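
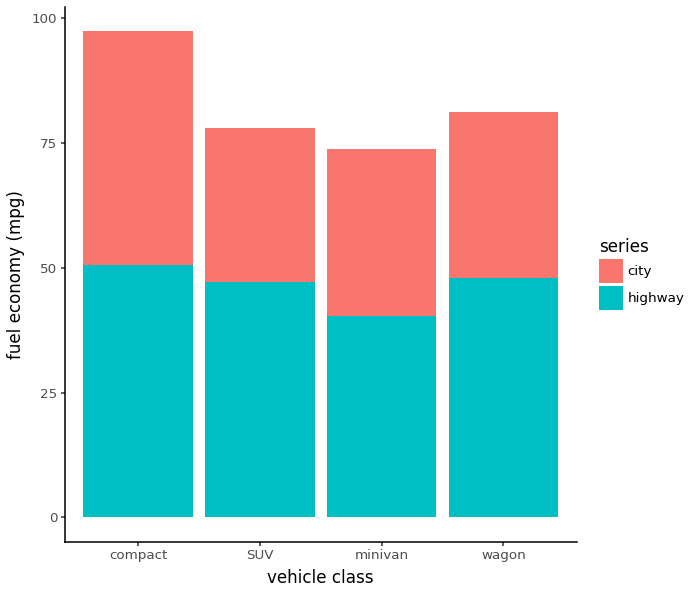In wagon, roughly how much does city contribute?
city top ≈ 80, bottom ≈ 50; segment ≈ 30.

≈ 30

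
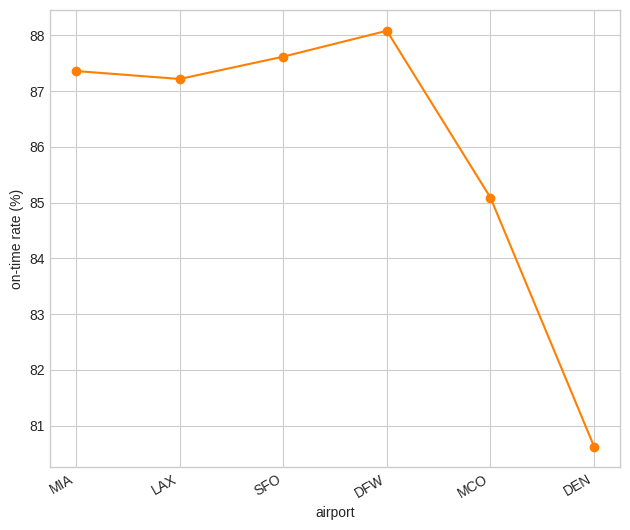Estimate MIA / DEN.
≈ 1.07×

MIA ≈ 87, DEN ≈ 81; 87/81 ≈ 1.07.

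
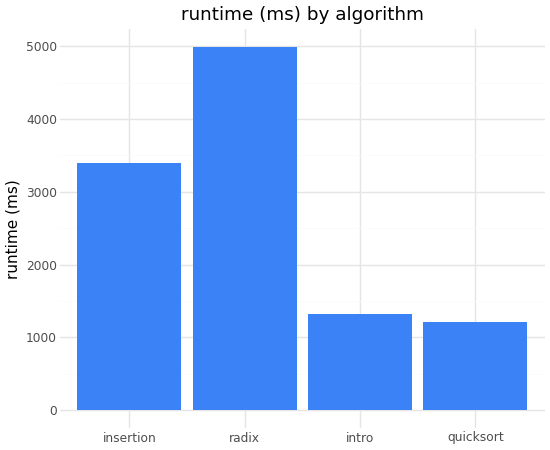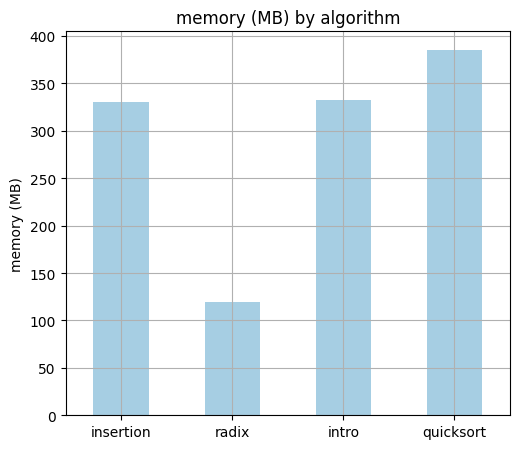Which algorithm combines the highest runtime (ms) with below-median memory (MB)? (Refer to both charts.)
Chart 2 median memory (MB) ≈ 350; below-median algorithms: insertion, radix. Among those, radix has the highest runtime (ms) (≈ 5000).

radix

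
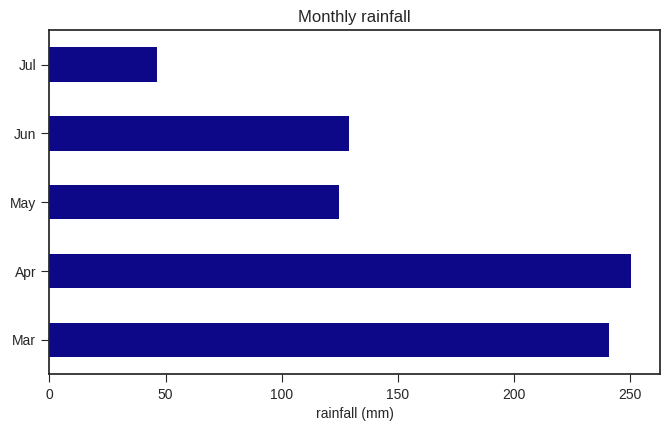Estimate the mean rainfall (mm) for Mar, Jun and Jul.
(250 + 125 + 50) / 3 ≈ 142.

≈ 142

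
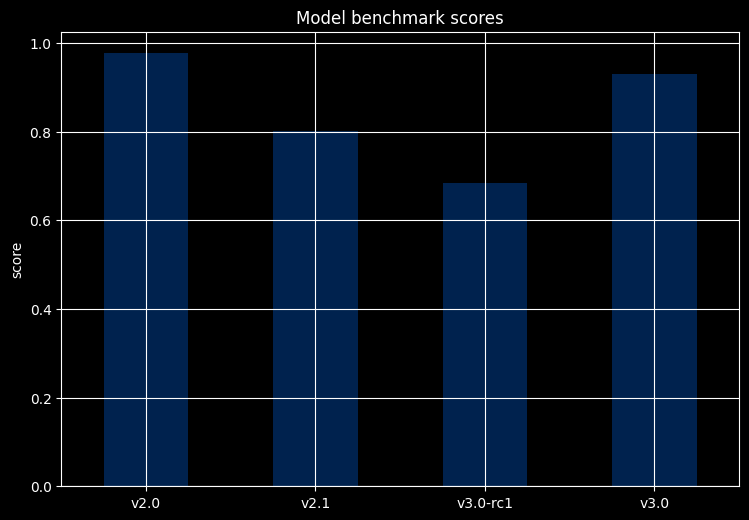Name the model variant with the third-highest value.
Top 4: v2.0 ≈ 1.0, v3.0 ≈ 0.9, v2.1 ≈ 0.8, v3.0-rc1 ≈ 0.7.

v2.1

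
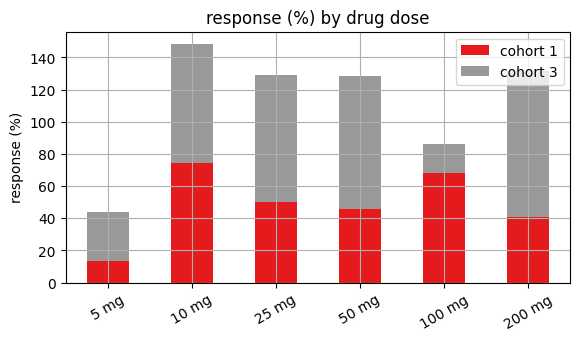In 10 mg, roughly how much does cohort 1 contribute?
≈ 80

cohort 1 top ≈ 80, bottom ≈ 0; segment ≈ 80.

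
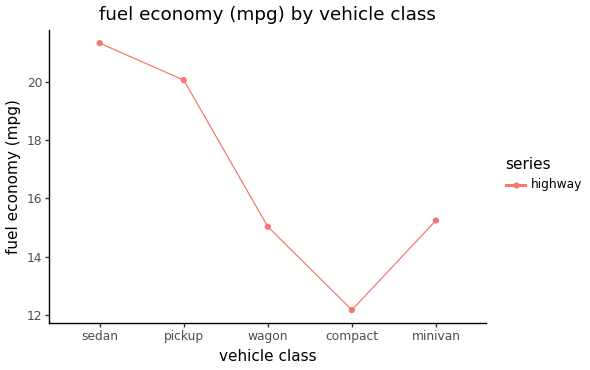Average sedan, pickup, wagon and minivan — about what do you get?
≈ 18

(21 + 20 + 15 + 15) / 4 ≈ 18.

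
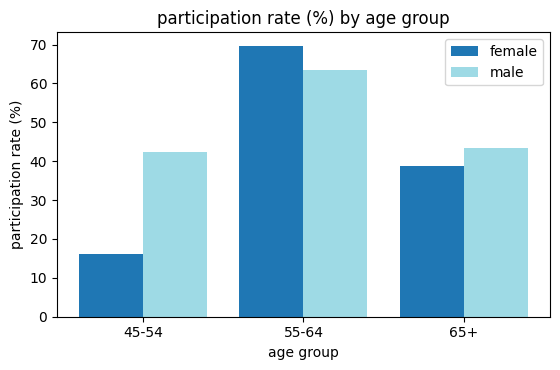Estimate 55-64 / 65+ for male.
≈ 1.5×

55-64 ≈ 60, 65+ ≈ 40; 60/40 ≈ 1.5.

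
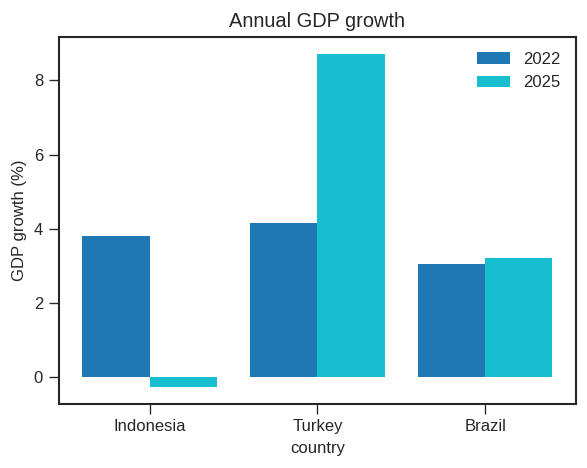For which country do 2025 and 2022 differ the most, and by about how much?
Turkey: 2025 ≈ 9, 2022 ≈ 4 → gap ≈ 5. Next-largest (Indonesia) is only ≈ 4.

Turkey, ≈ 5 %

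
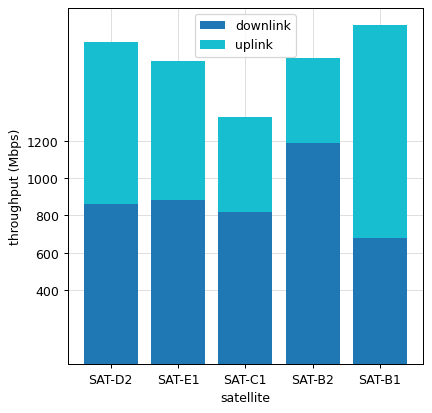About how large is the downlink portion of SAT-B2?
downlink top ≈ 1200, bottom ≈ 0; segment ≈ 1200.

≈ 1200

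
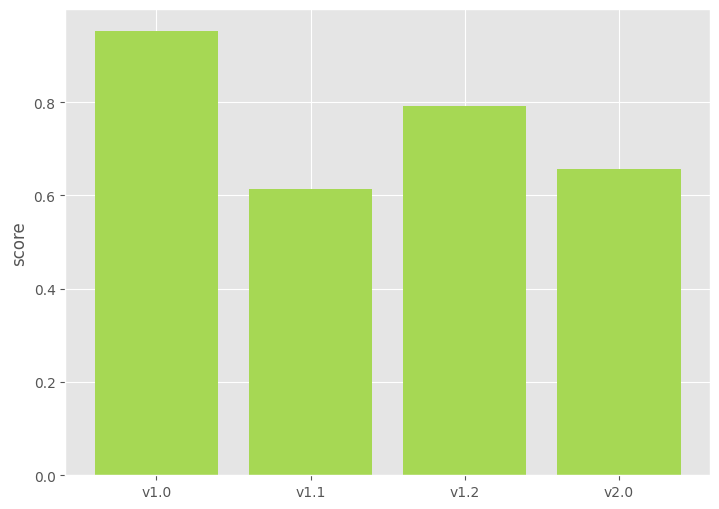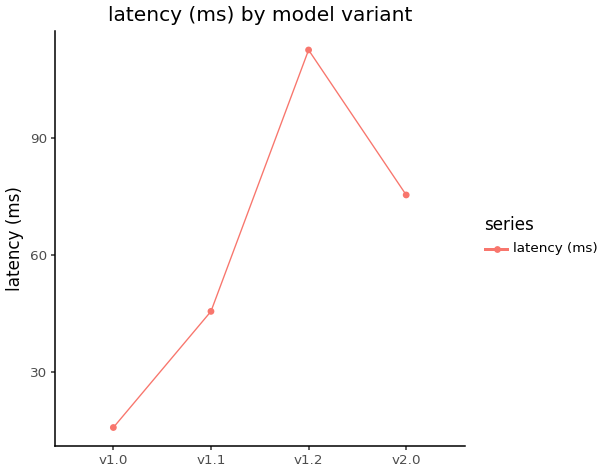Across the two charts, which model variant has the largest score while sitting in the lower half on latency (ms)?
Chart 2 median latency (ms) ≈ 60; below-median model variants: v1.0, v1.1. Among those, v1.0 has the highest score (≈ 1).

v1.0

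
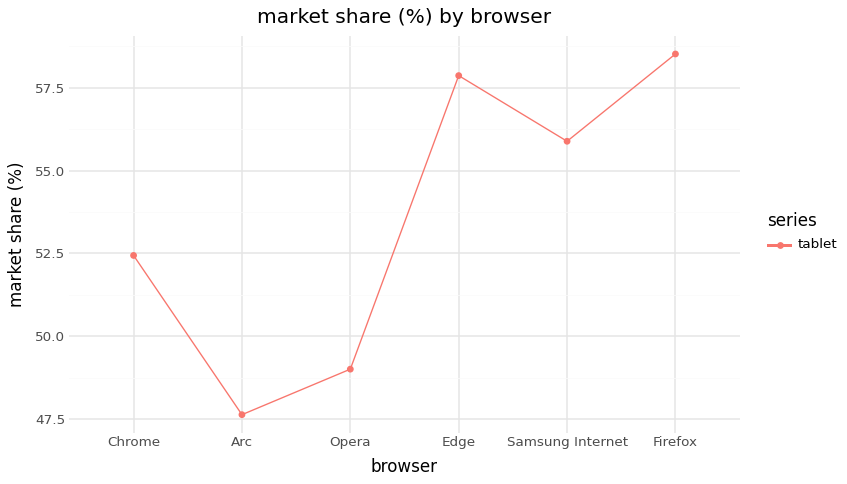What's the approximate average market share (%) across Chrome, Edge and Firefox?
(52 + 58 + 59) / 3 ≈ 56.

≈ 56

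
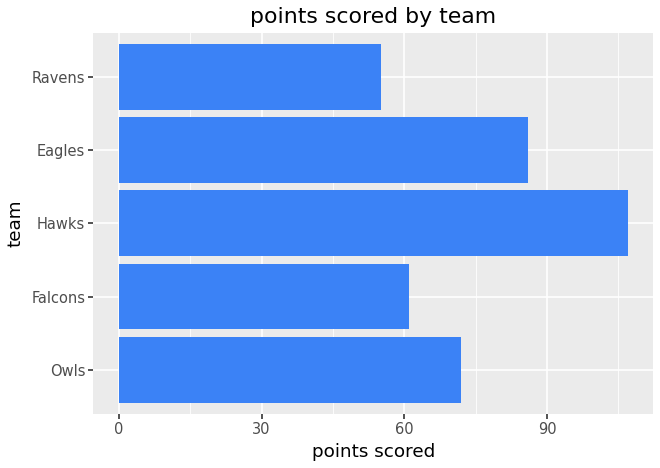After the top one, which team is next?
Top 3: Hawks ≈ 110, Eagles ≈ 90, Owls ≈ 70.

Eagles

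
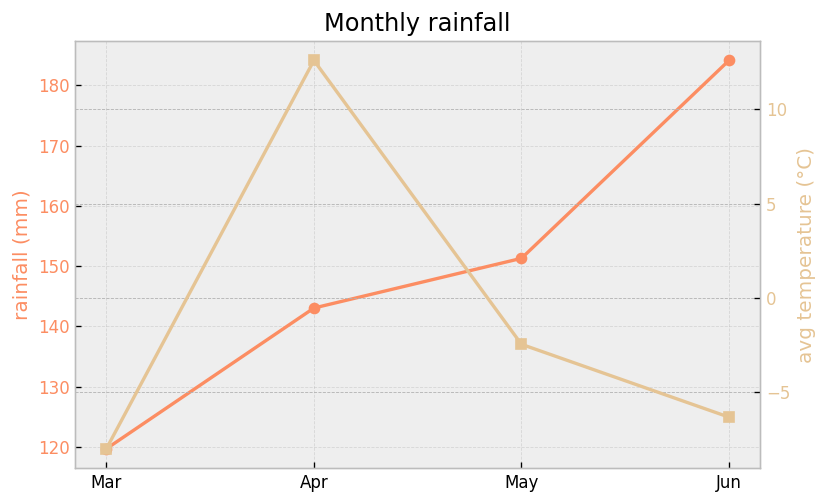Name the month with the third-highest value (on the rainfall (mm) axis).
Apr

Top 4 (on the rainfall (mm) axis): Jun ≈ 180, May ≈ 150, Apr ≈ 140, Mar ≈ 120.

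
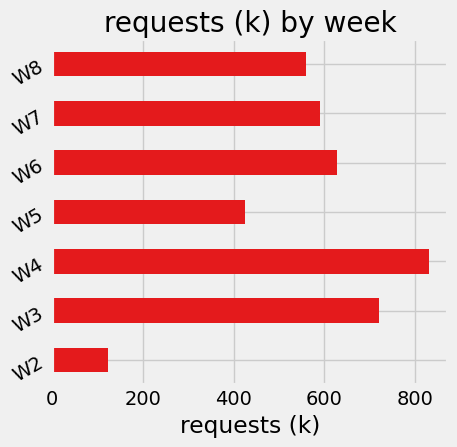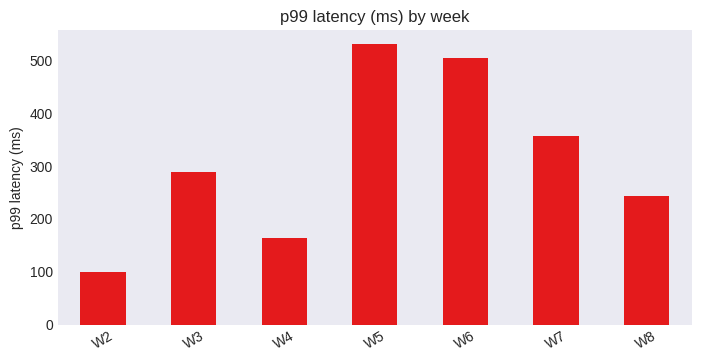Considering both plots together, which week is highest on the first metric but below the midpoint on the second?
Chart 2 median p99 latency (ms) ≈ 300; below-median weeks: W2, W4, W8. Among those, W4 has the highest requests (k) (≈ 800).

W4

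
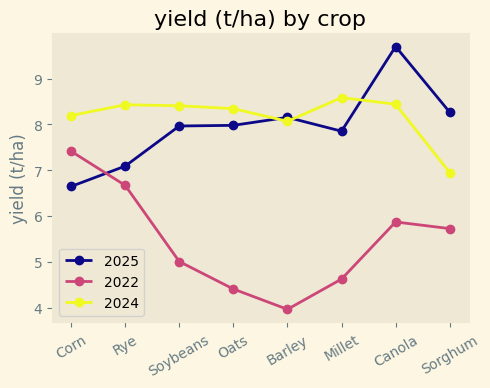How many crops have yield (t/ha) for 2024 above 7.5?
Above 7.5: Corn, Rye, Soybeans, Oats, Barley, Millet, Canola.

7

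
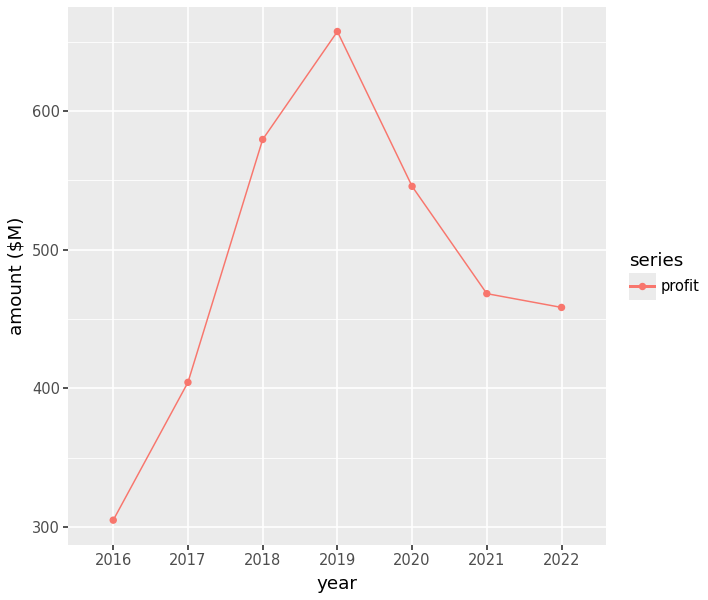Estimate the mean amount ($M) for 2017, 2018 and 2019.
(400 + 600 + 650) / 3 ≈ 550.

≈ 550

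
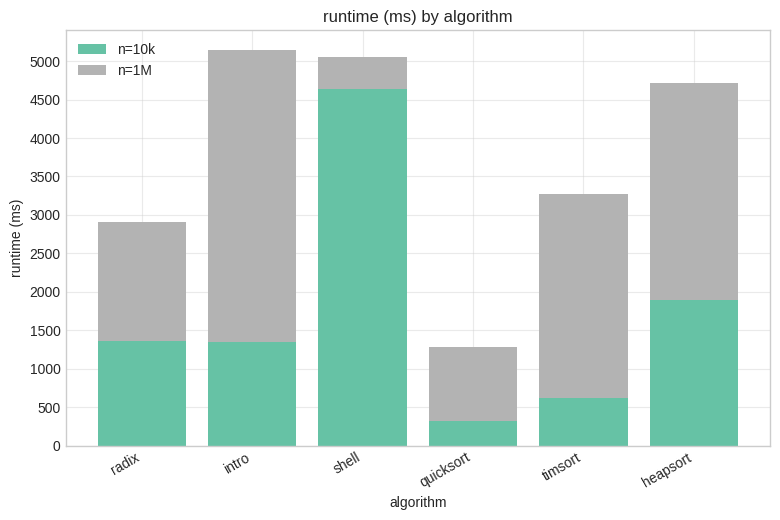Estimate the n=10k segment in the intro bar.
≈ 1500

n=10k top ≈ 1500, bottom ≈ 0; segment ≈ 1500.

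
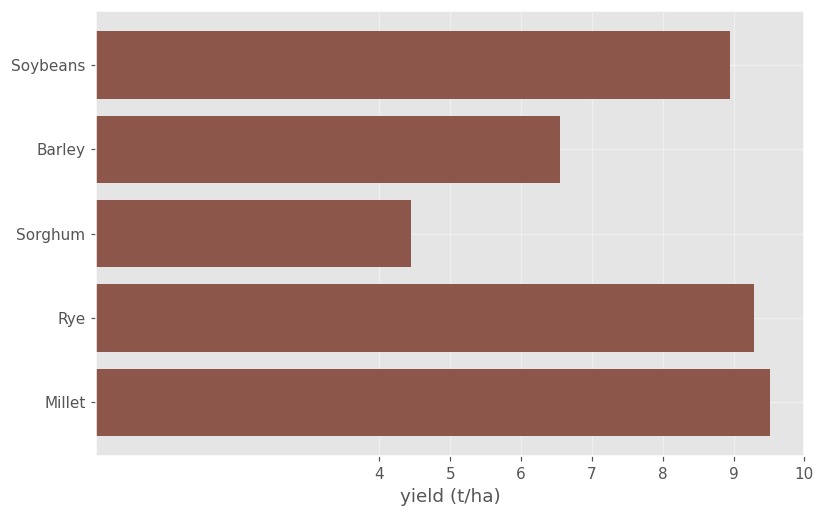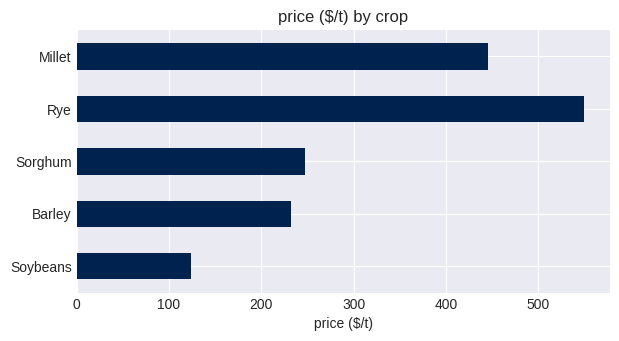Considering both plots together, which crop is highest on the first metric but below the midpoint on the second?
Chart 2 median price ($/t) ≈ 200; below-median crops: Soybeans, Barley. Among those, Soybeans has the highest yield (t/ha) (≈ 9).

Soybeans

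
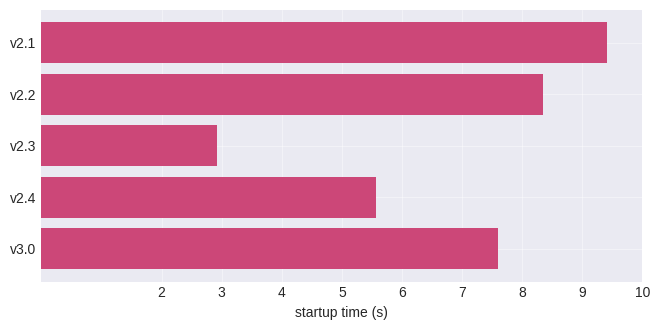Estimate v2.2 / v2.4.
≈ 1.33×

v2.2 ≈ 8, v2.4 ≈ 6; 8/6 ≈ 1.33.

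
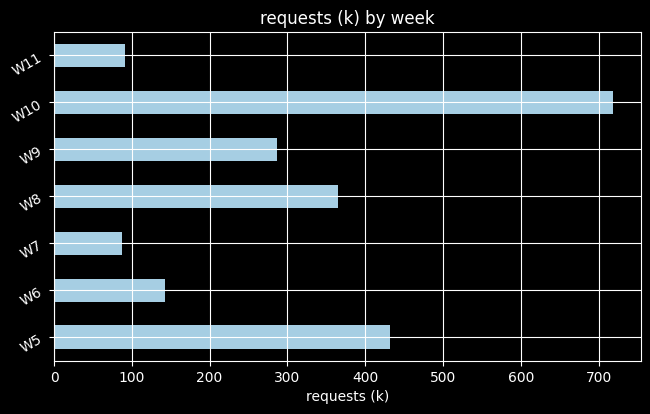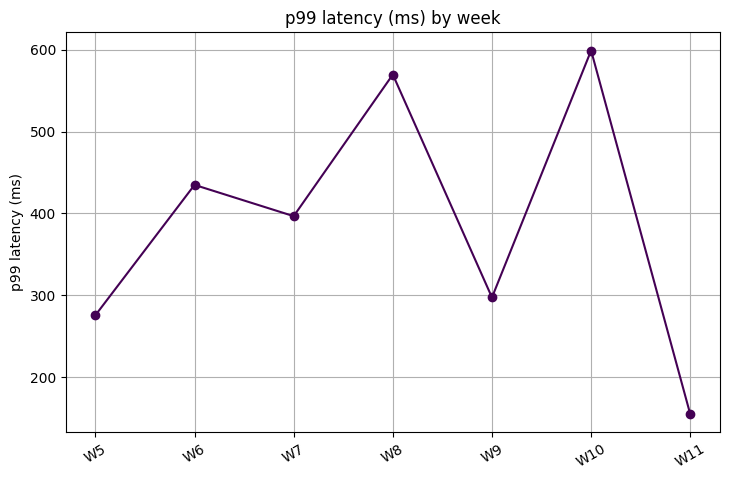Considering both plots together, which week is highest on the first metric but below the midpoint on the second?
W5

Chart 2 median p99 latency (ms) ≈ 400; below-median weeks: W5, W9, W11. Among those, W5 has the highest requests (k) (≈ 400).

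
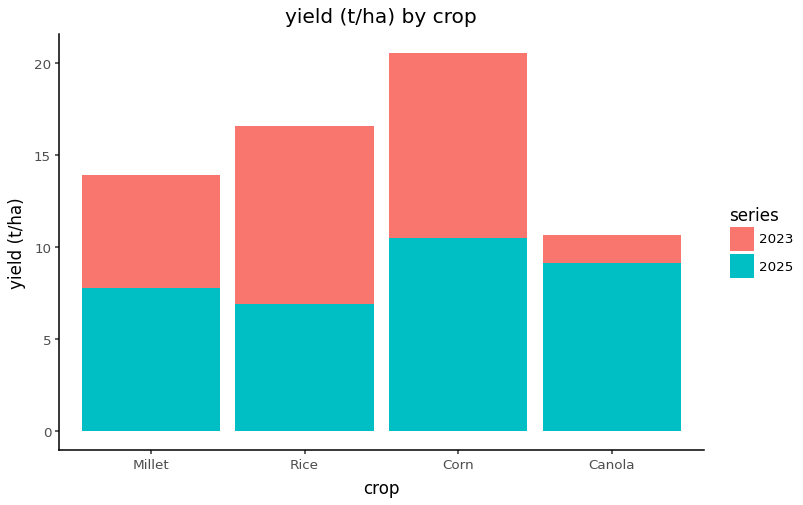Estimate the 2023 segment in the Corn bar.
2023 top ≈ 20, bottom ≈ 10; segment ≈ 10.

≈ 10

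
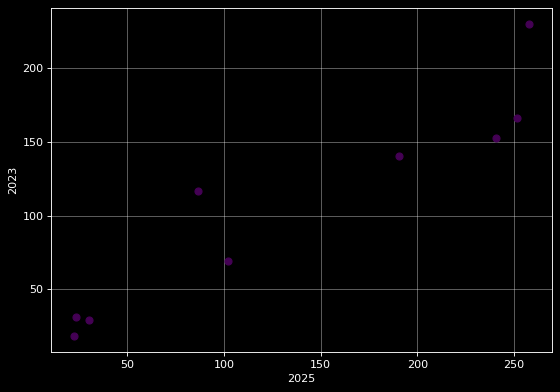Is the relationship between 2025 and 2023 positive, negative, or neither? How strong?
Points are positively correlated; strong (|r| ≈ 0.9).

positive, strong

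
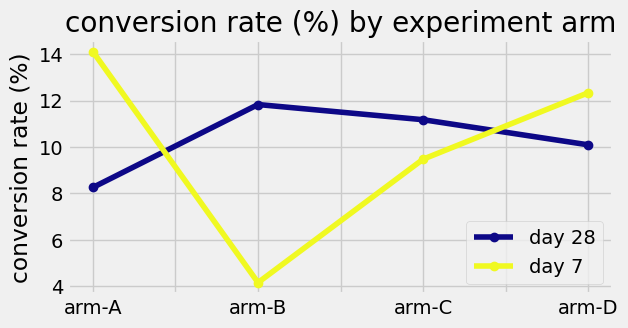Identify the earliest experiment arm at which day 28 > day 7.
arm-A: day 28 ≈ 8 vs day 7 ≈ 14 (not yet); arm-B: day 28 ≈ 12 vs day 7 ≈ 4 (first crossover).

arm-B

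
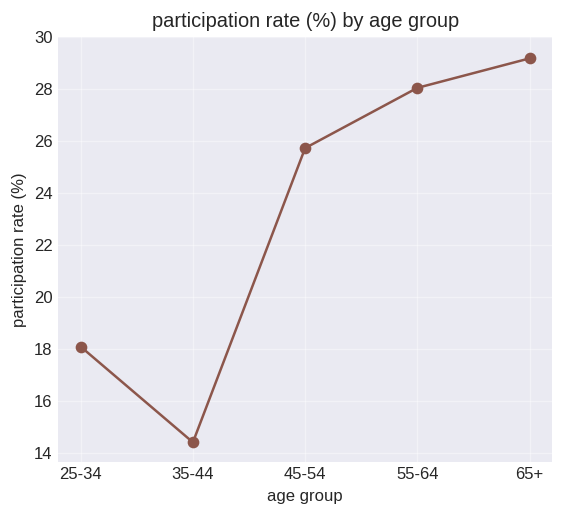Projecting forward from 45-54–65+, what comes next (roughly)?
Last three: 26, 28, 30 → slope ≈ 2/step → next ≈ 32.

≈ 32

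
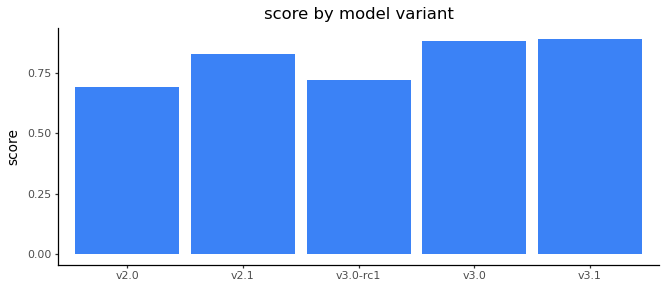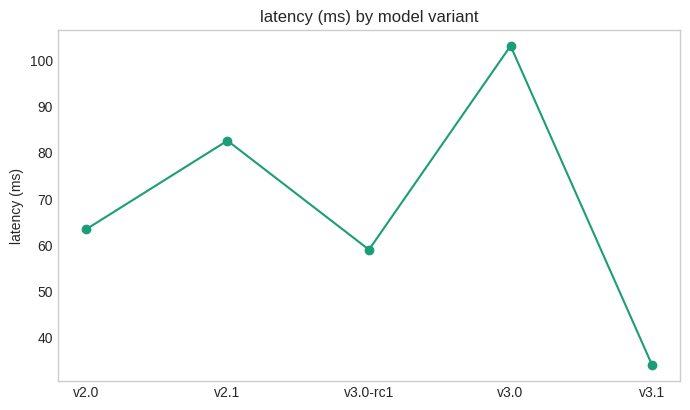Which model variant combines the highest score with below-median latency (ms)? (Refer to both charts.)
v3.1

Chart 2 median latency (ms) ≈ 60; below-median model variants: v3.0-rc1, v3.1. Among those, v3.1 has the highest score (≈ 0.9).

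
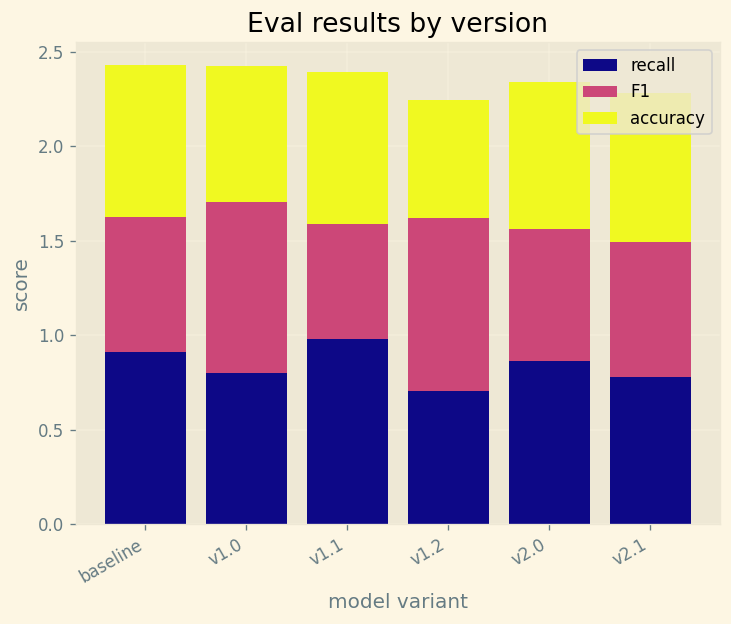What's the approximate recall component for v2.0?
≈ 1.0

recall top ≈ 1.0, bottom ≈ 0.0; segment ≈ 1.0.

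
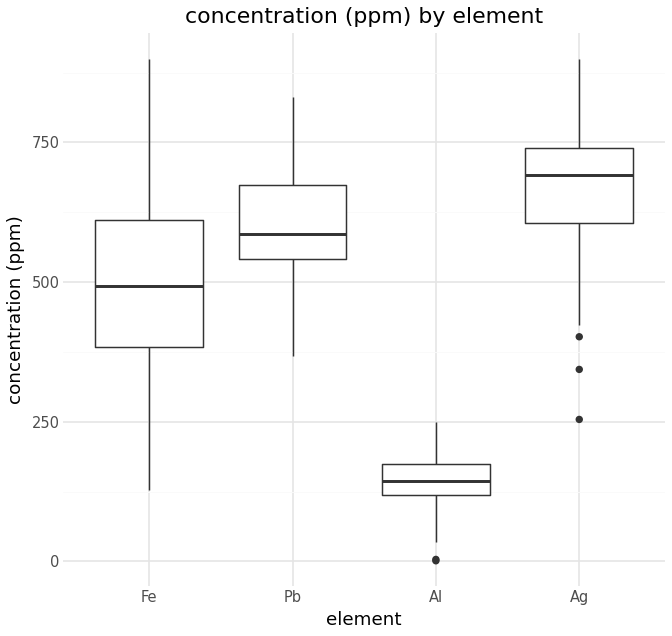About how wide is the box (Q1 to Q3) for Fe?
Q3 ≈ 600, Q1 ≈ 400; IQR ≈ 200.

≈ 200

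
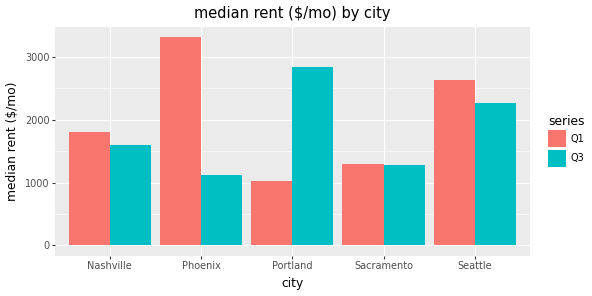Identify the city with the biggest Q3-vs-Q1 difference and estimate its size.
Phoenix: Q3 ≈ 1000, Q1 ≈ 3500 → gap ≈ 2500. Next-largest (Portland) is only ≈ 2000.

Phoenix, ≈ 2500 $/mo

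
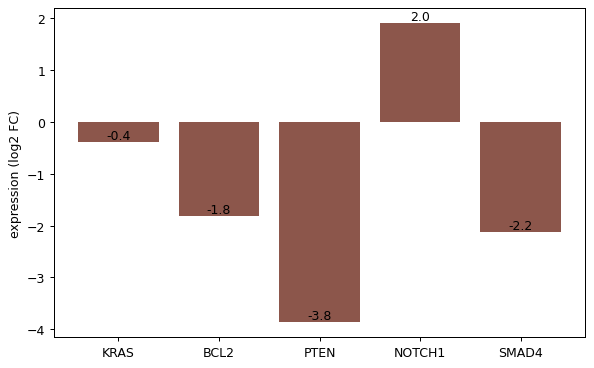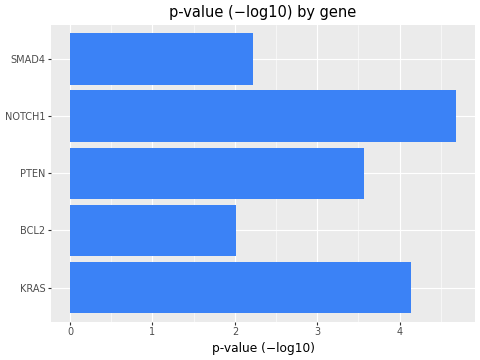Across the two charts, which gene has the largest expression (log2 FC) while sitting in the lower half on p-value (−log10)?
Chart 2 median p-value (−log10) ≈ 3.5; below-median genes: BCL2, SMAD4. Among those, BCL2 has the highest expression (log2 FC) (≈ -1.8).

BCL2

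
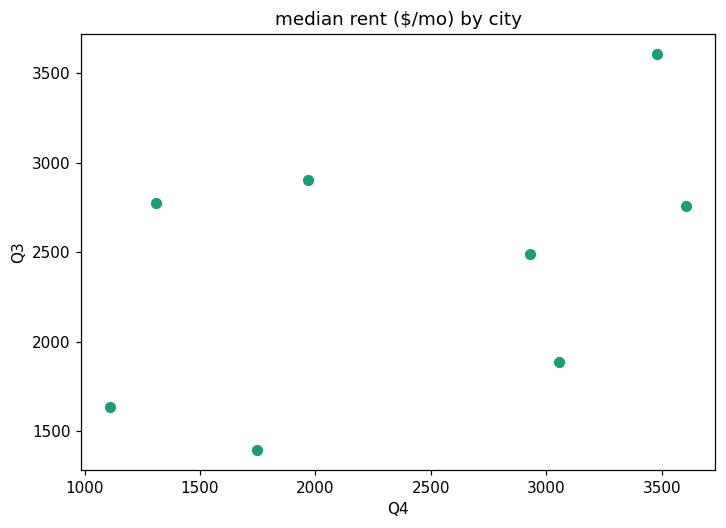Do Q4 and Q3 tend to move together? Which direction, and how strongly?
positive, moderate

Points are positively correlated; moderate (|r| ≈ 0.5).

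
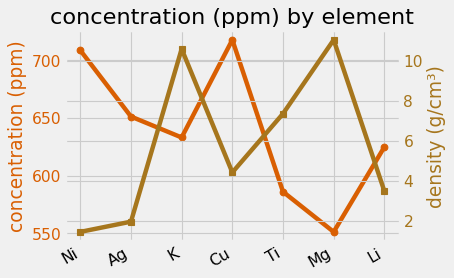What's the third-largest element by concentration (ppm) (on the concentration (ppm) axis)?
Ag

Top 4 (on the concentration (ppm) axis): Cu ≈ 720, Ni ≈ 700, Ag ≈ 660, K ≈ 640.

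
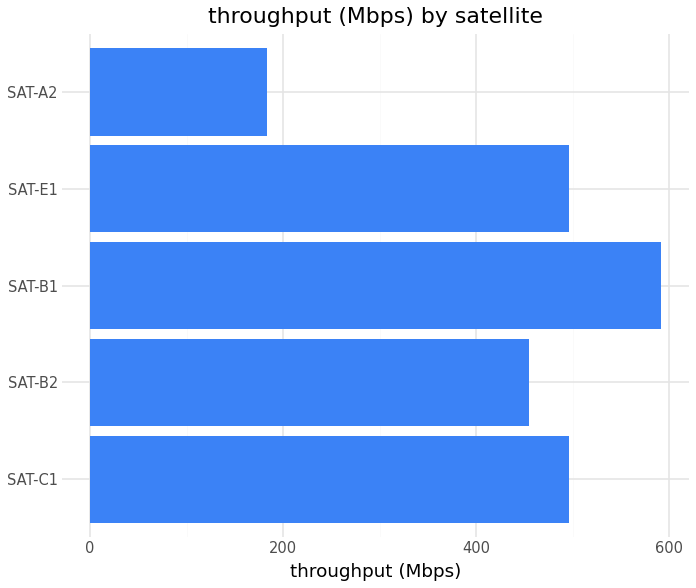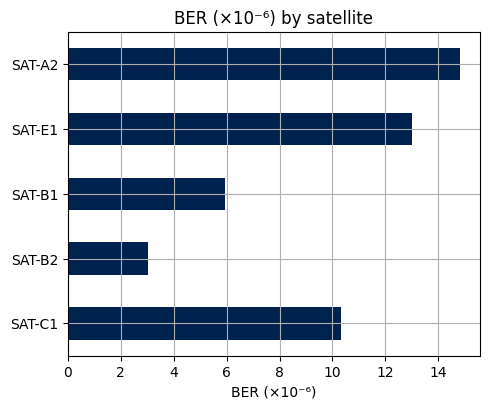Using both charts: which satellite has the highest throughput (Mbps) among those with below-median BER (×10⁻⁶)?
Chart 2 median BER (×10⁻⁶) ≈ 10; below-median satellites: SAT-B2, SAT-B1. Among those, SAT-B1 has the highest throughput (Mbps) (≈ 600).

SAT-B1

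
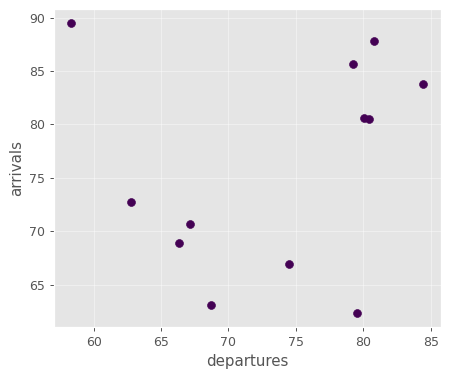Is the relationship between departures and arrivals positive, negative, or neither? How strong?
no clear correlation

Points are roughly uncorrelated; weak (|r| ≈ 0.2).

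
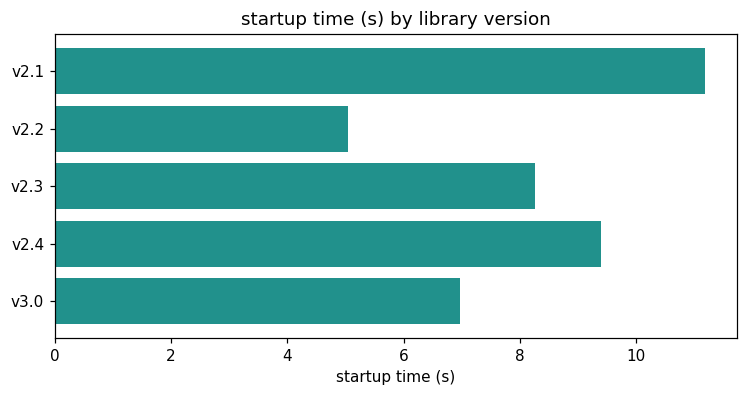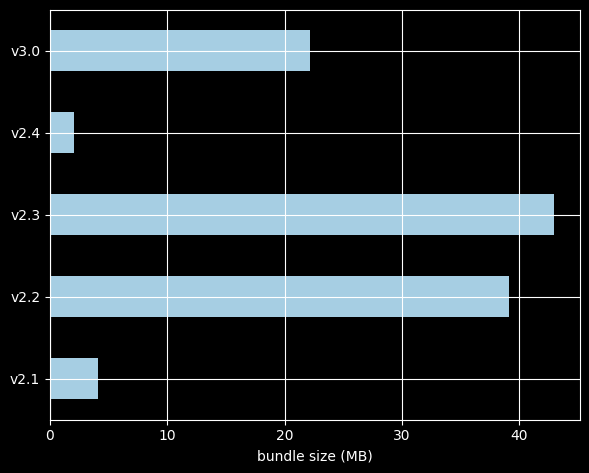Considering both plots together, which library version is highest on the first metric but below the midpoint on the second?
Chart 2 median bundle size (MB) ≈ 20; below-median library versions: v2.1, v2.4. Among those, v2.1 has the highest startup time (s) (≈ 12).

v2.1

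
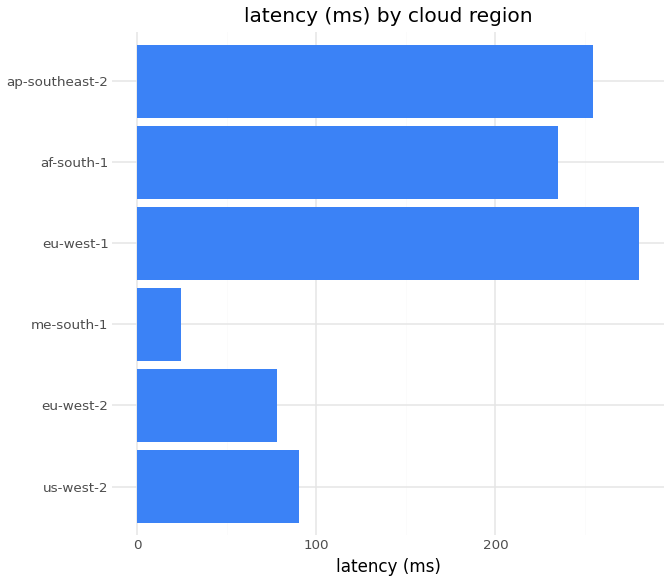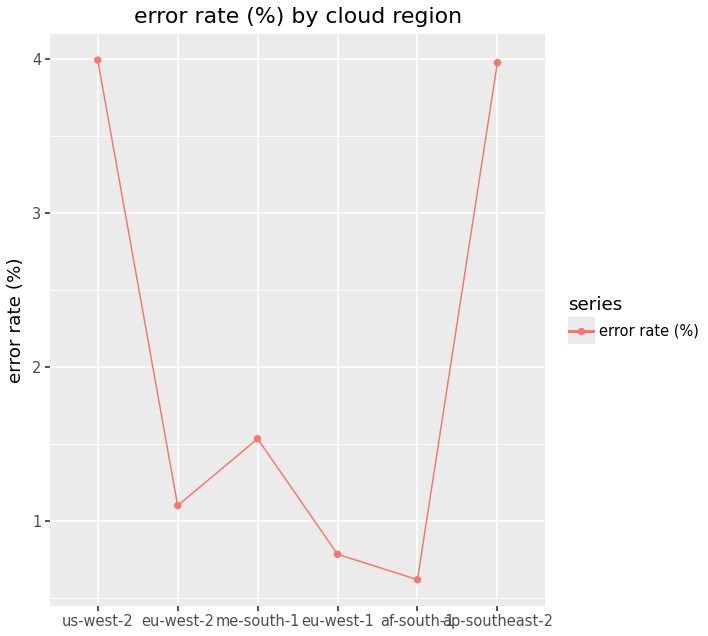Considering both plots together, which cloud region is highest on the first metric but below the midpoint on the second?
eu-west-1

Chart 2 median error rate (%) ≈ 1.5; below-median cloud regions: eu-west-2, eu-west-1, af-south-1. Among those, eu-west-1 has the highest latency (ms) (≈ 300).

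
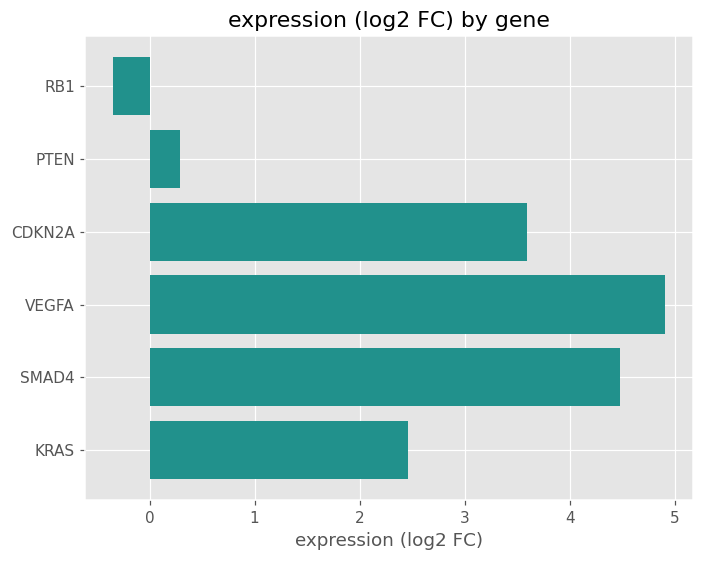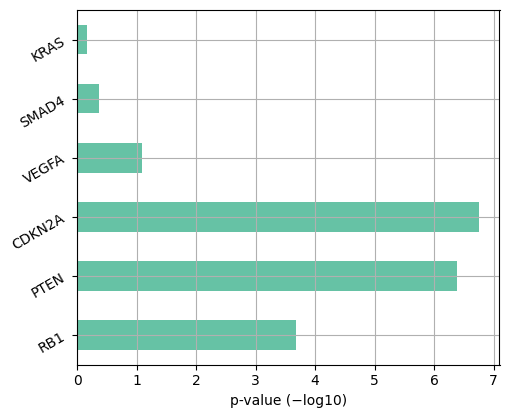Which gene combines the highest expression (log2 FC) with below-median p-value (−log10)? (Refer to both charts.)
VEGFA

Chart 2 median p-value (−log10) ≈ 2; below-median genes: VEGFA, SMAD4, KRAS. Among those, VEGFA has the highest expression (log2 FC) (≈ 5).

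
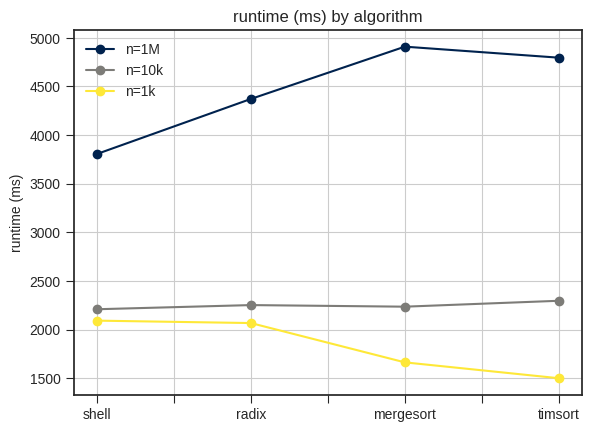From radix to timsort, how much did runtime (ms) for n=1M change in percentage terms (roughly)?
radix ≈ 4500, timsort ≈ 5000; (5000 − 4500) / 4500 ≈ +11.1%.

≈ +11.1%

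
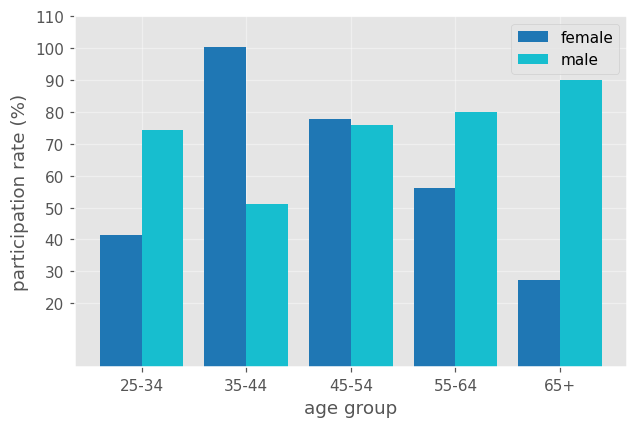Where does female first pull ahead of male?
25-34: female ≈ 40 vs male ≈ 70 (not yet); 35-44: female ≈ 100 vs male ≈ 50 (first crossover).

35-44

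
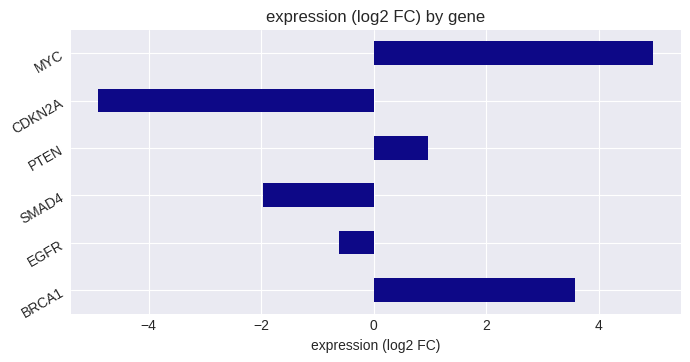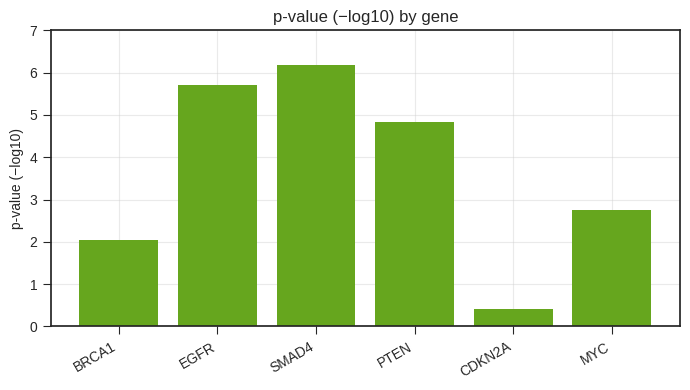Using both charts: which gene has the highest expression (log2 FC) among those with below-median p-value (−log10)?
MYC

Chart 2 median p-value (−log10) ≈ 4; below-median genes: BRCA1, CDKN2A, MYC. Among those, MYC has the highest expression (log2 FC) (≈ 5).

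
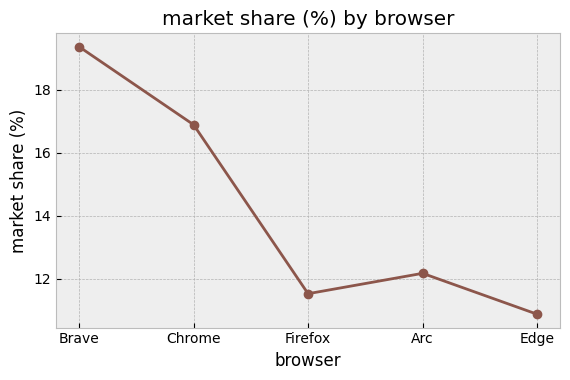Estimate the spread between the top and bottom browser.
≈ 8

Max Brave ≈ 19, min Edge ≈ 11; range ≈ 8.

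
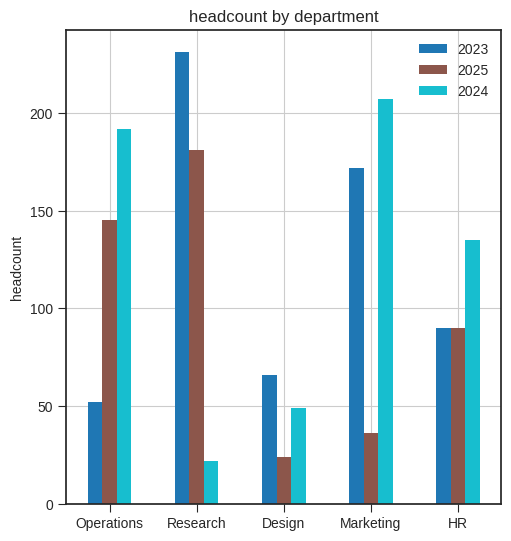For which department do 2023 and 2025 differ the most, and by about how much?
Marketing, ≈ 140

Marketing: 2023 ≈ 180, 2025 ≈ 40 → gap ≈ 140. Next-largest (Operations) is only ≈ 80.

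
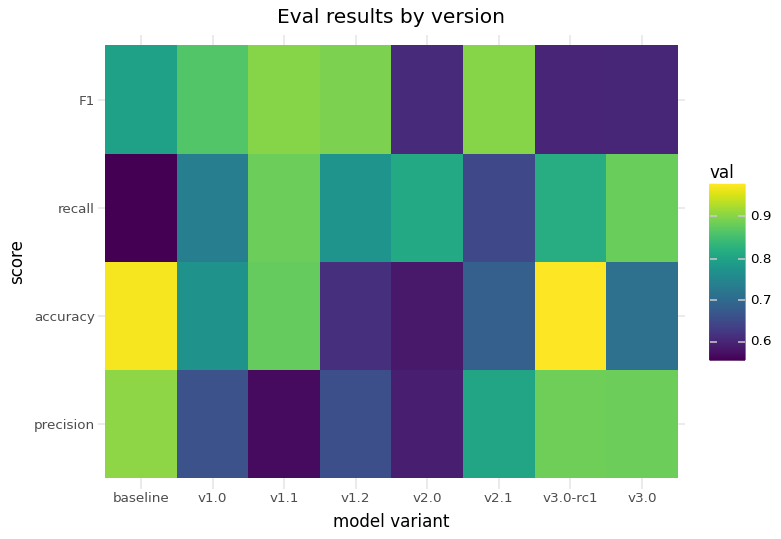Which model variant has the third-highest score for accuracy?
v1.1

Top 4 for accuracy: v3.0-rc1 ≈ 1.00, baseline ≈ 0.95, v1.1 ≈ 0.90, v1.0 ≈ 0.75.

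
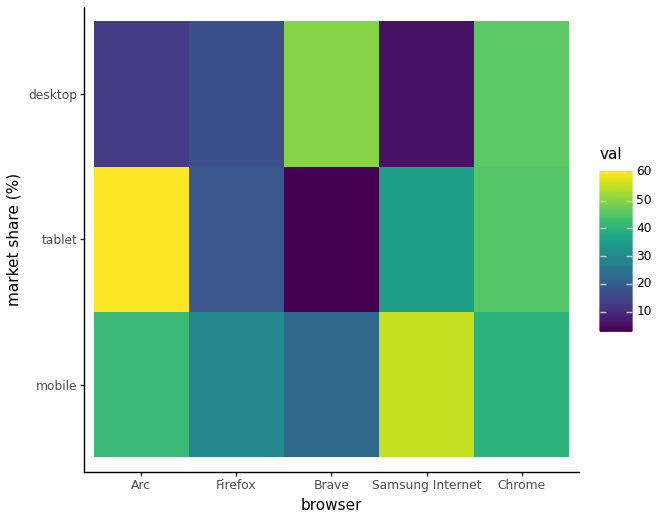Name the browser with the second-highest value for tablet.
Top 3 for tablet: Arc ≈ 60, Chrome ≈ 45, Samsung Internet ≈ 35.

Chrome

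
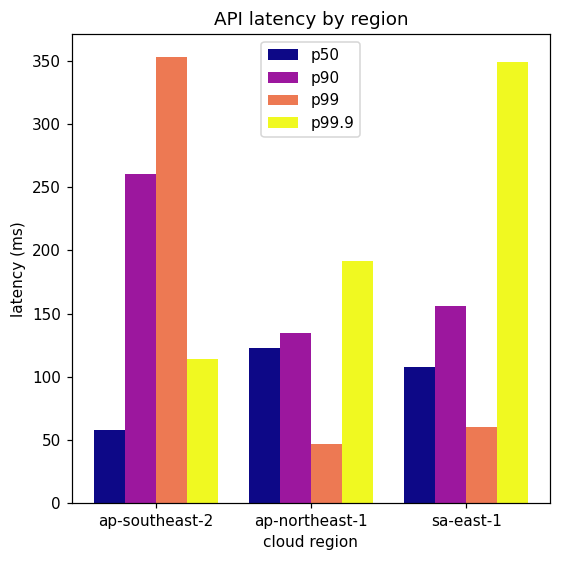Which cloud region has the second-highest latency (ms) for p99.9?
ap-northeast-1

Top 3 for p99.9: sa-east-1 ≈ 350, ap-northeast-1 ≈ 200, ap-southeast-2 ≈ 100.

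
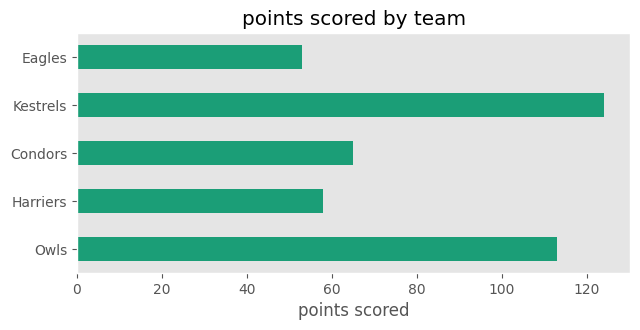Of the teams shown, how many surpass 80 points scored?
Above 80: Owls, Kestrels.

2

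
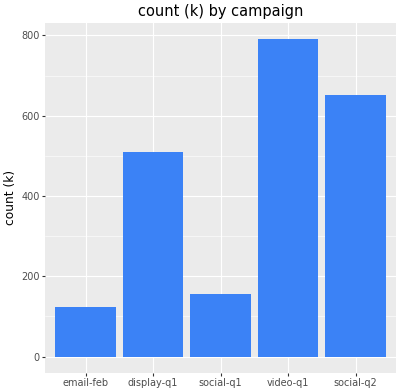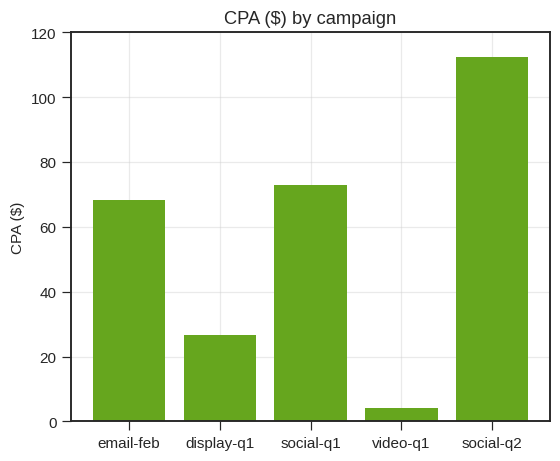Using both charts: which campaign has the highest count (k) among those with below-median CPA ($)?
Chart 2 median CPA ($) ≈ 60; below-median campaigns: display-q1, video-q1. Among those, video-q1 has the highest count (k) (≈ 800).

video-q1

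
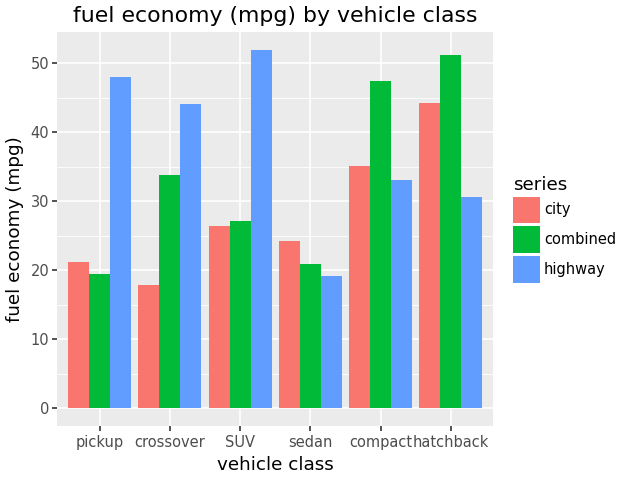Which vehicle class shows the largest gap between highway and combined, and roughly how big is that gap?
pickup: highway ≈ 50, combined ≈ 20 → gap ≈ 30. Next-largest (SUV) is only ≈ 25.

pickup, ≈ 30 mpg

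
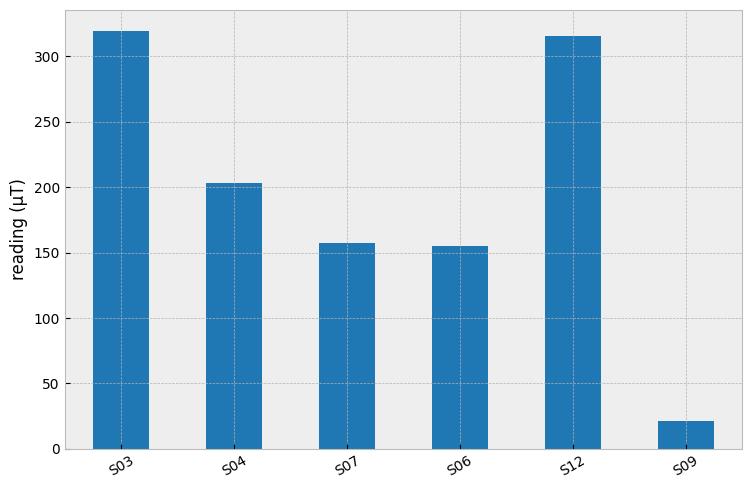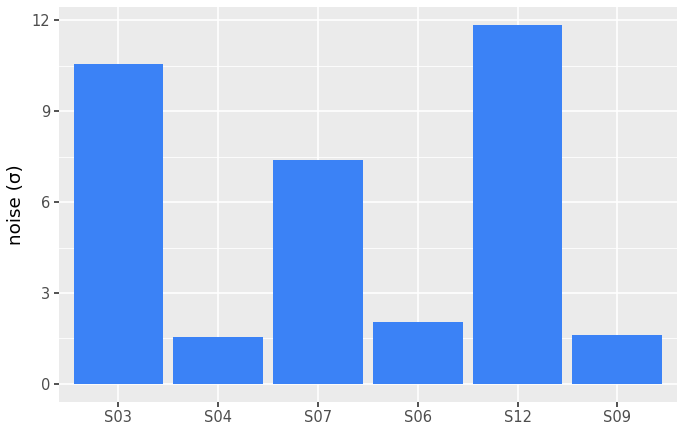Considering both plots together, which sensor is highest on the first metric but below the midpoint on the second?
Chart 2 median noise (σ) ≈ 4; below-median sensors: S04, S06, S09. Among those, S04 has the highest reading (µT) (≈ 200).

S04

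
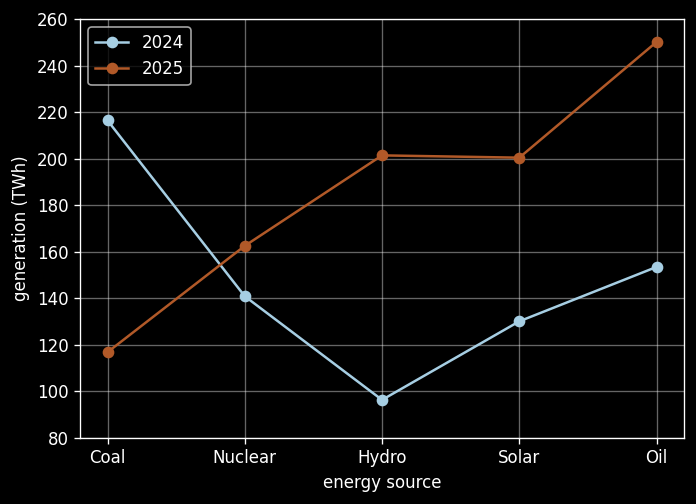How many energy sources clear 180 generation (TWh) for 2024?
Above 180: Coal.

1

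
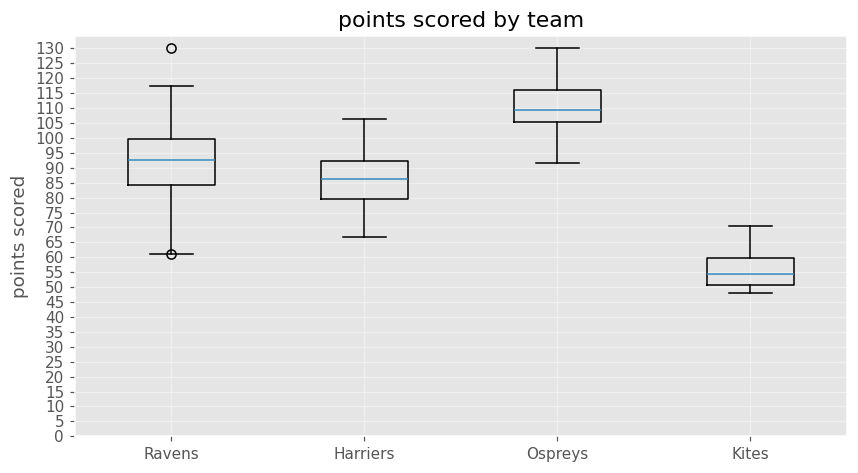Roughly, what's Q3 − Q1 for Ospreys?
≈ 10

Q3 ≈ 115, Q1 ≈ 105; IQR ≈ 10.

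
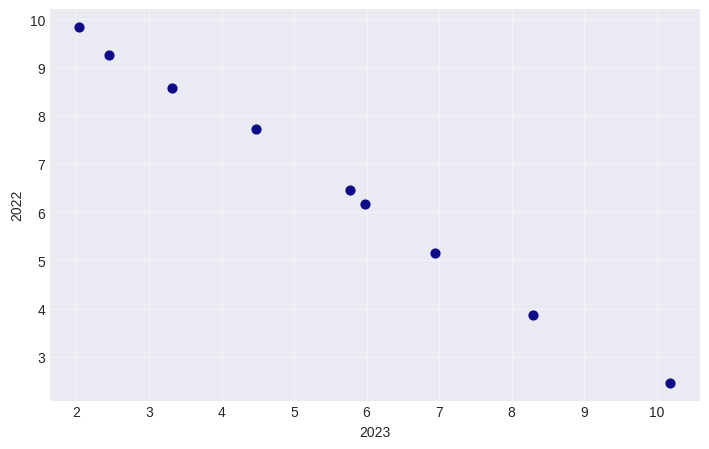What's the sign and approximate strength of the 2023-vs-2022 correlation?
negative, strong

Points are negatively correlated; strong (|r| ≈ 1.0).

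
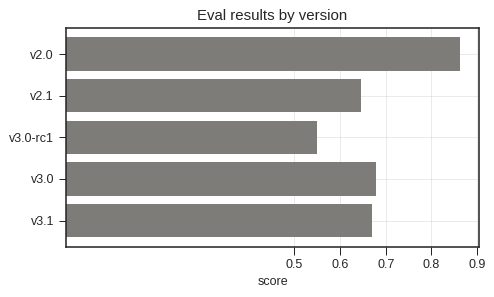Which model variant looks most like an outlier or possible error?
v2.0

v2.0 ≈ 0.9; the rest sit between ≈ 0.6 and ≈ 0.7.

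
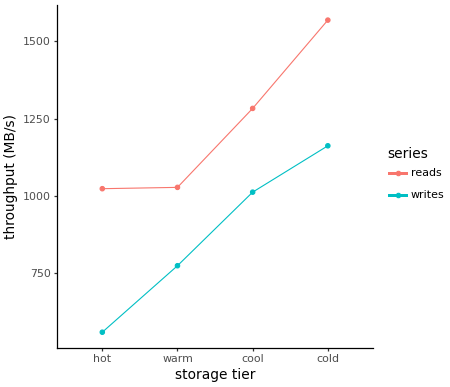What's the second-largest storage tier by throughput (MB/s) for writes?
Top 3 for writes: cold ≈ 1200, cool ≈ 1000, warm ≈ 800.

cool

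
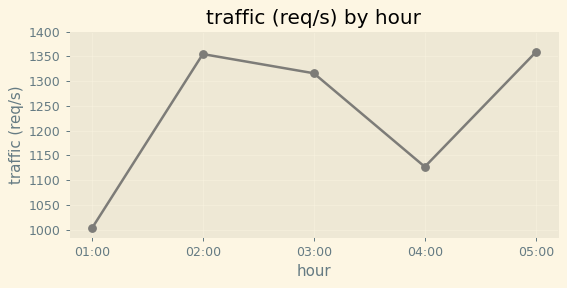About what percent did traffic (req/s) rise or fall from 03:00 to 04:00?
03:00 ≈ 1300, 04:00 ≈ 1150; (1150 − 1300) / 1300 ≈ -11.5%.

≈ -11.5%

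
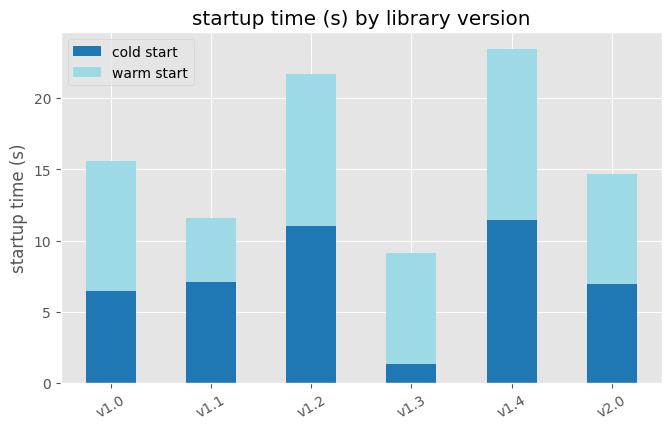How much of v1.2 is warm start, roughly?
warm start top ≈ 22, bottom ≈ 12; segment ≈ 10.

≈ 10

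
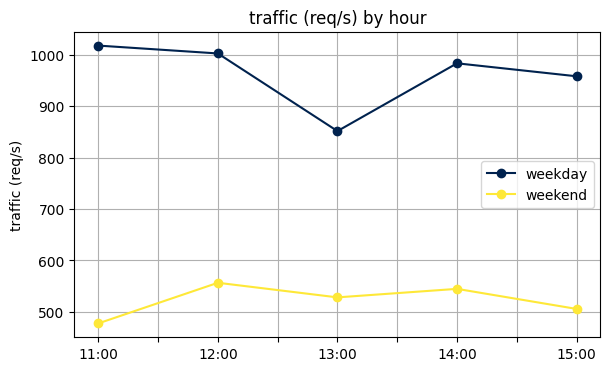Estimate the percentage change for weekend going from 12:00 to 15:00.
≈ -9.1%

12:00 ≈ 550, 15:00 ≈ 500; (500 − 550) / 550 ≈ -9.1%.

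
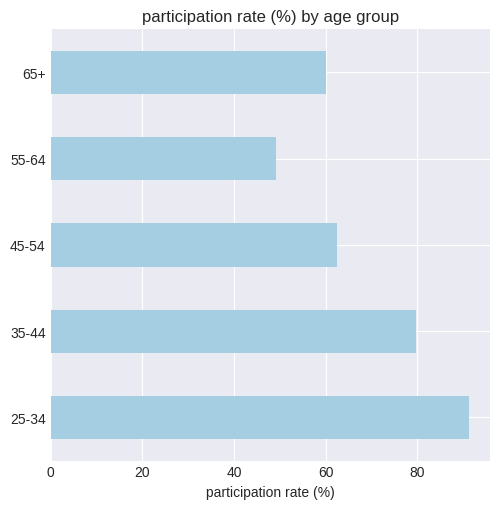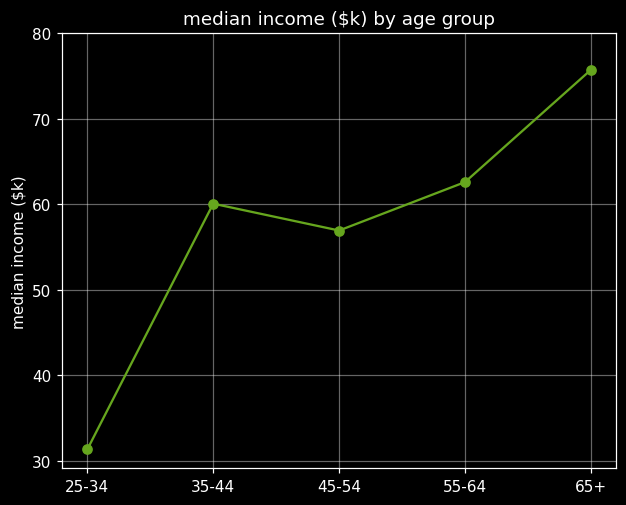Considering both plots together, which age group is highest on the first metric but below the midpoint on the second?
Chart 2 median median income ($k) ≈ 60; below-median age groups: 25-34, 45-54. Among those, 25-34 has the highest participation rate (%) (≈ 90).

25-34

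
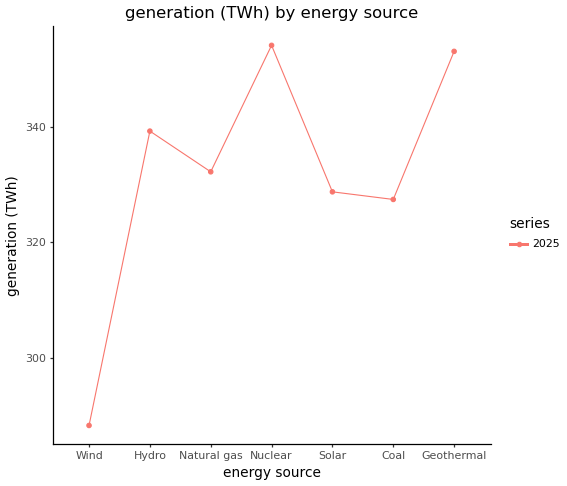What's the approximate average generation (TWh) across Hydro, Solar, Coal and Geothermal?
(340 + 330 + 330 + 350) / 4 ≈ 338.

≈ 338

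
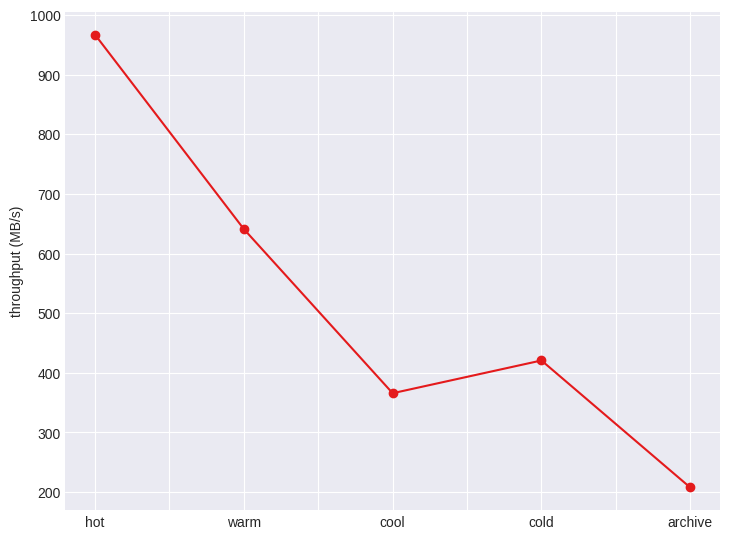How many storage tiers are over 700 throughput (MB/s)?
1

Above 700: hot.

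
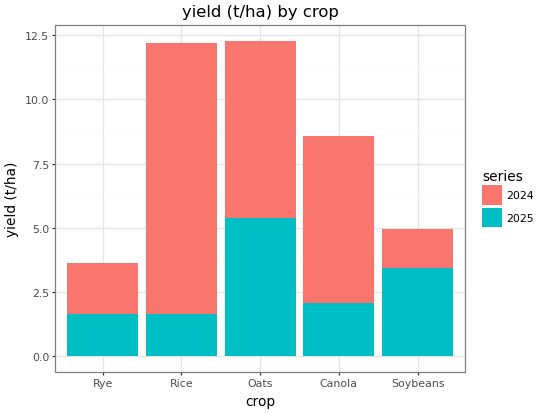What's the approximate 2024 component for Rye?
2024 top ≈ 4, bottom ≈ 2; segment ≈ 2.

≈ 2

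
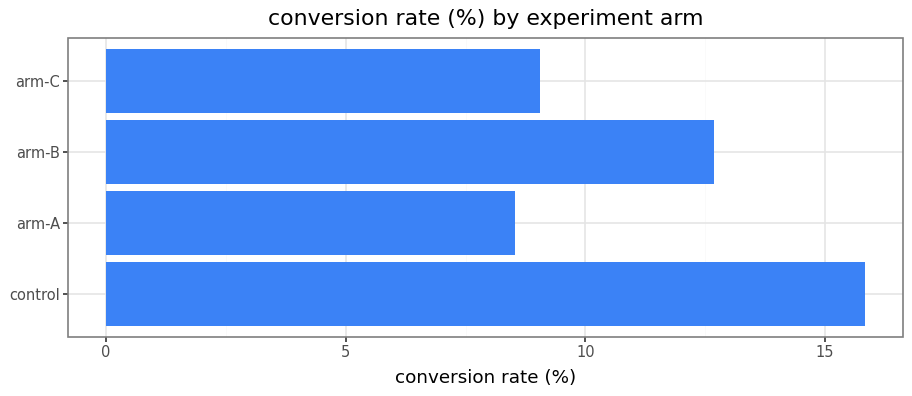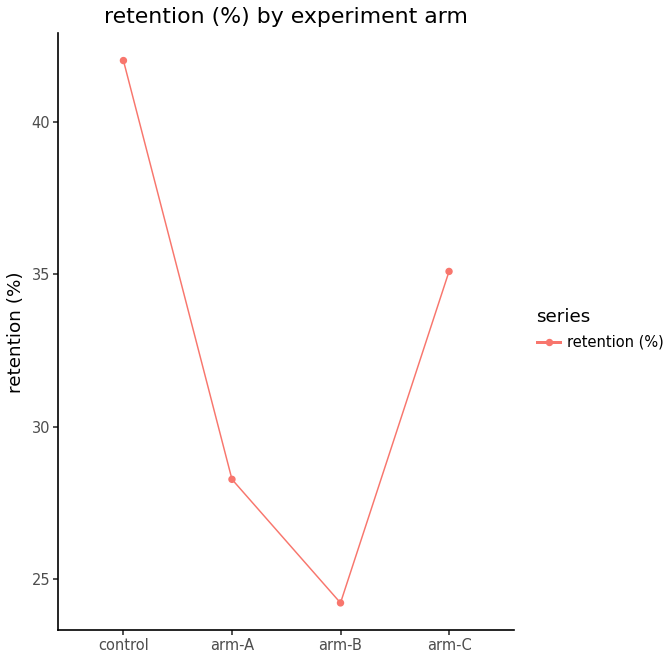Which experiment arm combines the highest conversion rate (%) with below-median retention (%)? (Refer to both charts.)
arm-B

Chart 2 median retention (%) ≈ 30; below-median experiment arms: arm-A, arm-B. Among those, arm-B has the highest conversion rate (%) (≈ 12).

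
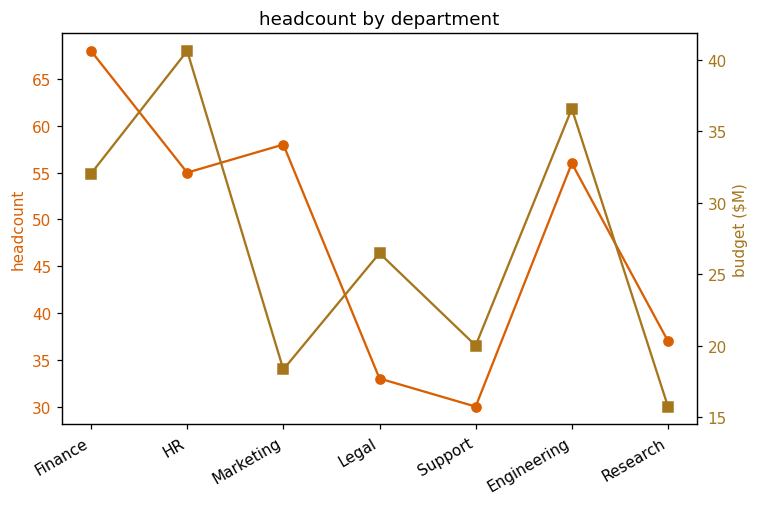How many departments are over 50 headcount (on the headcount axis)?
Above 50: Finance, HR, Marketing, Engineering.

4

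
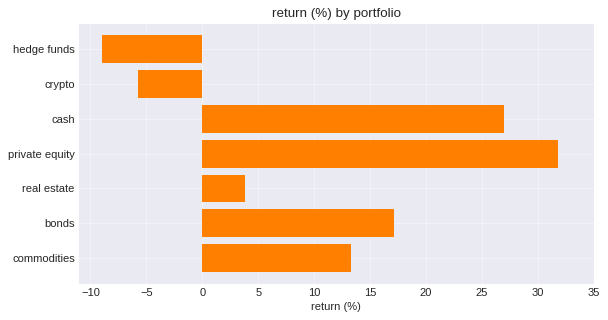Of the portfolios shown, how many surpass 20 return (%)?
Above 20: cash, private equity.

2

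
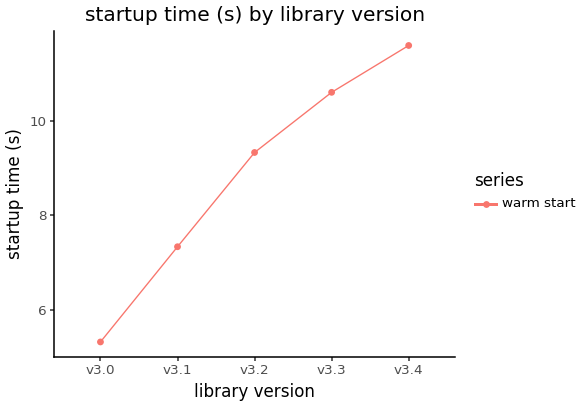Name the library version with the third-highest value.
Top 4: v3.4 ≈ 12, v3.3 ≈ 11, v3.2 ≈ 9, v3.1 ≈ 7.

v3.2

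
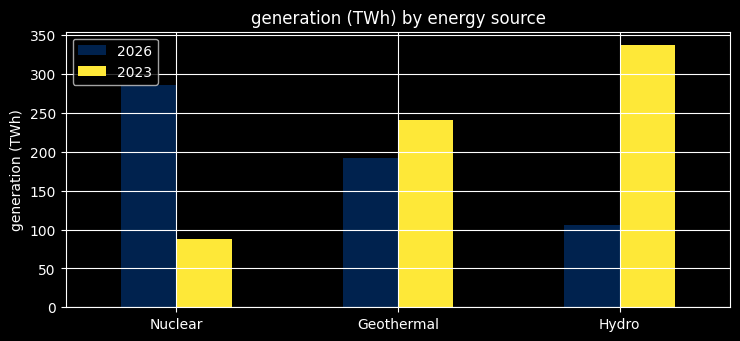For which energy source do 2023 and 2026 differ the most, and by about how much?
Hydro, ≈ 250 TWh

Hydro: 2023 ≈ 350, 2026 ≈ 100 → gap ≈ 250. Next-largest (Nuclear) is only ≈ 200.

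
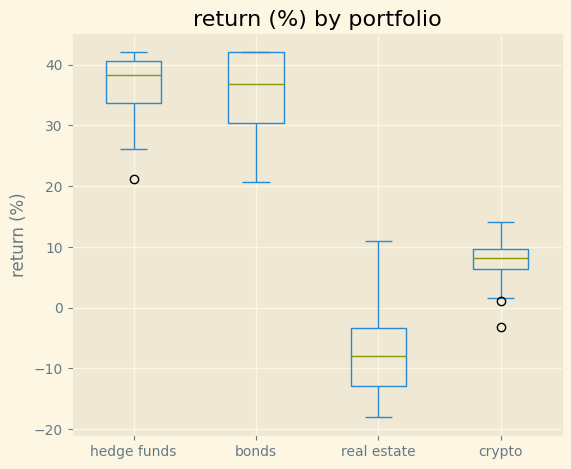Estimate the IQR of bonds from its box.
≈ 10

Q3 ≈ 40, Q1 ≈ 30; IQR ≈ 10.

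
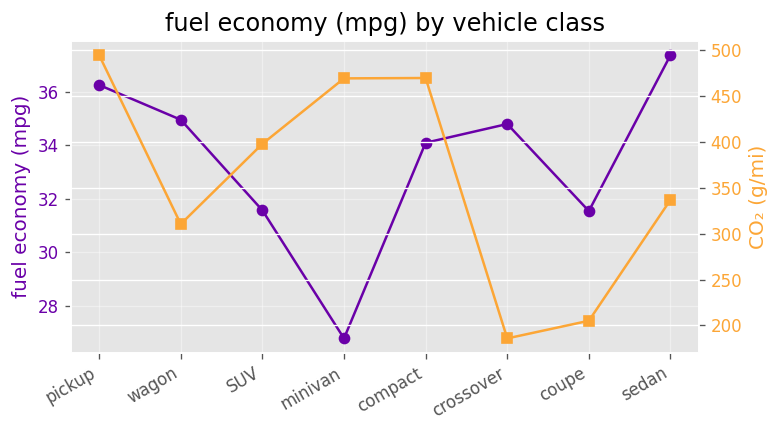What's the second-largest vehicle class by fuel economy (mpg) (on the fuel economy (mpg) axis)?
pickup

Top 3 (on the fuel economy (mpg) axis): sedan ≈ 37, pickup ≈ 36, wagon ≈ 35.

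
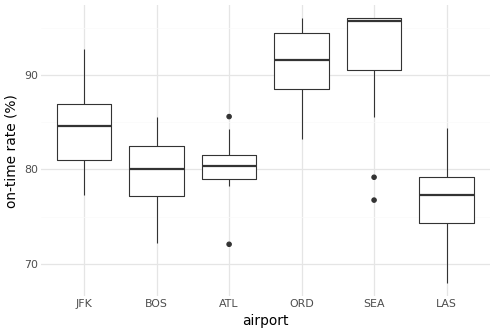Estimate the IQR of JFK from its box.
Q3 ≈ 86, Q1 ≈ 80; IQR ≈ 6.

≈ 6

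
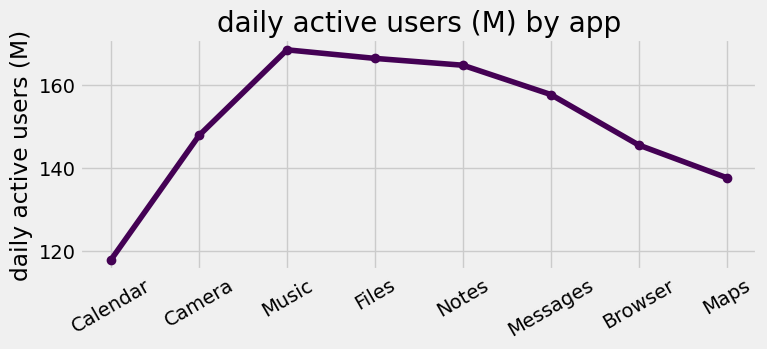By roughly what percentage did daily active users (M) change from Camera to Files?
Camera ≈ 150, Files ≈ 165; (165 − 150) / 150 ≈ +10%.

≈ +10%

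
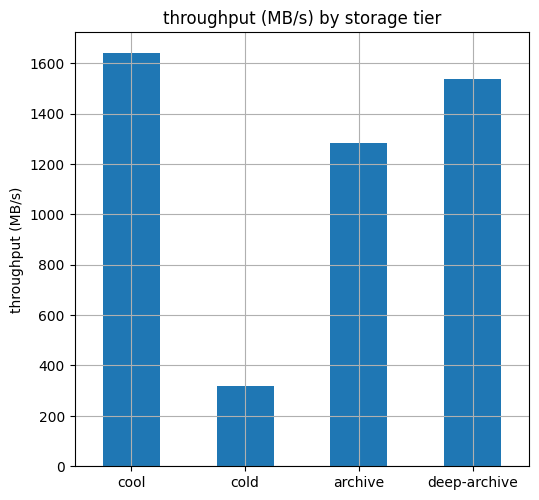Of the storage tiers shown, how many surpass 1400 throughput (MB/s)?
2

Above 1400: cool, deep-archive.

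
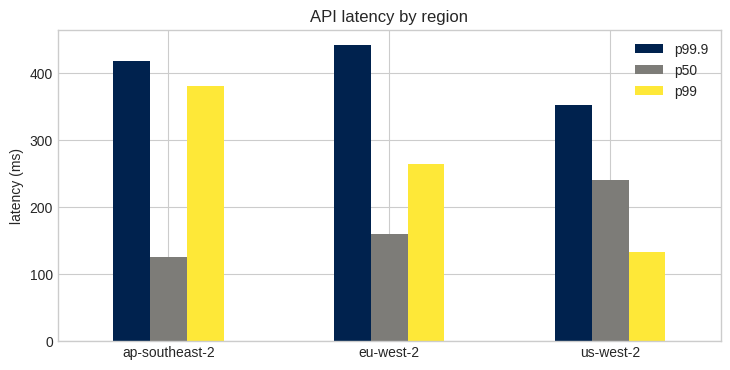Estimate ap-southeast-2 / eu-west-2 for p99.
ap-southeast-2 ≈ 400, eu-west-2 ≈ 250; 400/250 ≈ 1.6.

≈ 1.6×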